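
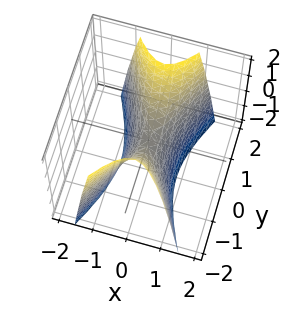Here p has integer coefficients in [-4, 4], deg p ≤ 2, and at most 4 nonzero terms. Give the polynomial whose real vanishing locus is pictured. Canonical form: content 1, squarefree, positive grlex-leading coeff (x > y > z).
3*x^2 - y^2 + z

(a) The degree is 2 — a saddle surface; a quadric.
(b) Symmetries: mirror symmetry x ↦ −x ⇒ only even powers of x; mirror symmetry y ↦ −y ⇒ only even powers of y.
(c) From the axis intercepts and sections: one y-axis crossing is at y = 0; it crosses the x-axis at the gridline x = 0; it meets the z-axis at z = 0 (among the integer gridlines).
(d) Assembling these constraints gives the stated polynomial.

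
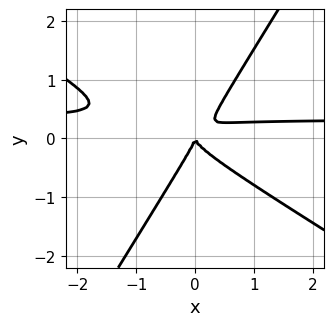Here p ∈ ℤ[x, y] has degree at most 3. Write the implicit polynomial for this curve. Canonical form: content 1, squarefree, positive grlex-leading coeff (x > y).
3*x^2*y + 3*x*y^2 - 3*y^3 - x^2

deg p = 3. The shape is more complex than any degree-2 curve.
Checking where it meets the axes: it meets the y-axis at y = 0 (among the integer gridlines); it crosses the x-axis at the gridline x = 0.
Putting this together gives p.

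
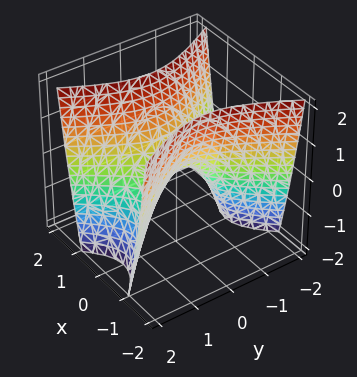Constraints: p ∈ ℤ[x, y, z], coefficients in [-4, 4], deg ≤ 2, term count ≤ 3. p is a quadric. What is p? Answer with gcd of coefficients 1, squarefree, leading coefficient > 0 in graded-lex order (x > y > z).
2*x^2 - y^2 - z

First, deg p = 2.
Next, symmetries: mirror symmetry y ↦ −y ⇒ only even powers of y; mirror symmetry x ↦ −x ⇒ only even powers of x.
Then, from the visible intercepts: it crosses the x-axis at the gridline x = 0; it crosses the z-axis at the gridline z = 0; it meets the y-axis at y = 0 (among the integer gridlines).
Finally, the integer polynomial consistent with all of this is the stated p.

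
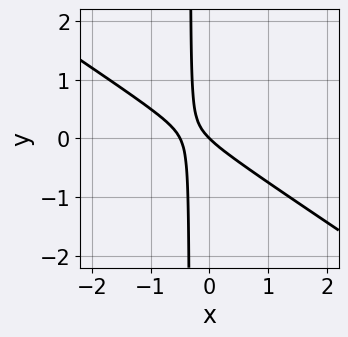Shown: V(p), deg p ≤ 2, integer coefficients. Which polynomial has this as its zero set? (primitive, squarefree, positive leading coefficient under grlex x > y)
2*x^2 + 3*x*y + x + y

First, the degree is 2 — no degree-1 curve has this shape.
Then, reading off the gridlines: it crosses the x-axis at the gridline x = 0; it meets the y-axis at y = 0 (among the integer gridlines).
Finally, fitting integer coefficients to these (and the overall shape) gives p.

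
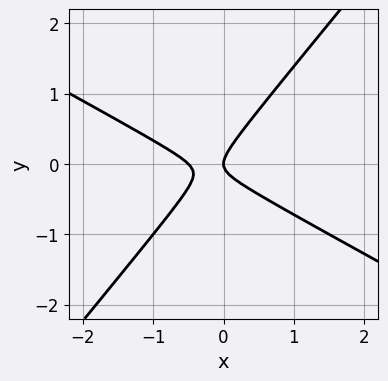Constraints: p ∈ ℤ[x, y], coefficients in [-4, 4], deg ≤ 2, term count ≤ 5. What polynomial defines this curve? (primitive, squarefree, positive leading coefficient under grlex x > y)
2*x^2 + 2*x*y - 3*y^2 + x

(a) The degree is 2 — a generic line meets the curve in up to 2 points.
(b) From the visible intercepts: it meets the y-axis at y = 0 (among the integer gridlines); it meets the x-axis at x = 0 (among the integer gridlines).
(c) Together with the visible shape, these determine p as stated.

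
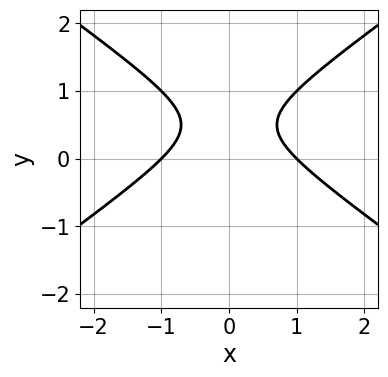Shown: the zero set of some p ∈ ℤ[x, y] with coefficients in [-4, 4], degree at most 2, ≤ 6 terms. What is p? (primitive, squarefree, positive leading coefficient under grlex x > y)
x^2 - 2*y^2 + 2*y - 1

(a) The degree is 2 — the shape is more complex than any degree-1 curve.
(b) Symmetries: mirror symmetry x ↦ −x ⇒ only even powers of x.
(c) From the axis intercepts and sections: it misses every integer gridline on the y-axis; among the integer gridlines, it crosses the x-axis at x ∈ {-1, 1}.
(d) Together with the visible shape, these determine p as stated.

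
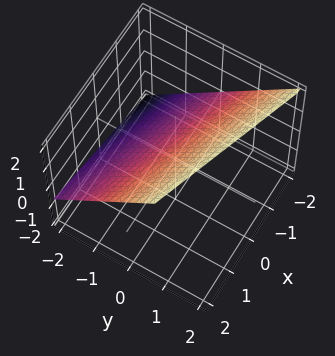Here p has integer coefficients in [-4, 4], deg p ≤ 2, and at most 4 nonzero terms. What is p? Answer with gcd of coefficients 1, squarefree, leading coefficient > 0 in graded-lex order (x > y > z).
x + 3*y - 3*z + 2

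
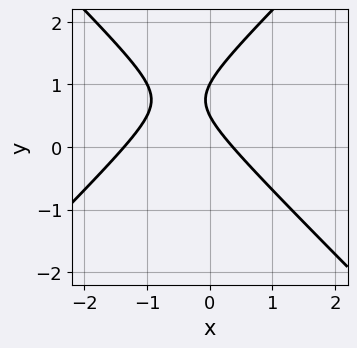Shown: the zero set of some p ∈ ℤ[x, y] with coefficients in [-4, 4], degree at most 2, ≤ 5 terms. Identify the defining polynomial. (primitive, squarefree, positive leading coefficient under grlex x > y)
The degree is 2 — a generic line meets the curve in up to 2 points.
Observable constraints: one y-axis crossing is at y = 1.
Solving for integer coefficients yields p as stated.

2*x^2 - 2*y^2 + 2*x + 3*y - 1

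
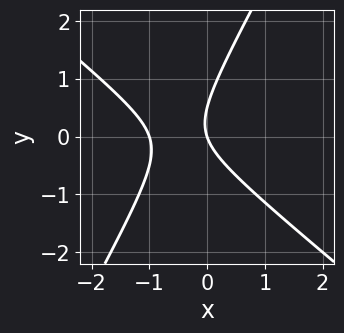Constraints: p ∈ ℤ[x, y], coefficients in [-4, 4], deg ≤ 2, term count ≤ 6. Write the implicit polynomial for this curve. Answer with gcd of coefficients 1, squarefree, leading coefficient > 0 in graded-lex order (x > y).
First, the degree is 2 — a generic line meets the curve in up to 2 points.
Then, from the axis intercepts and sections: among the integer gridlines, it crosses the x-axis at x ∈ {-1, 0}; it crosses the y-axis at the gridline y = 0.
Finally, fitting integer coefficients to these (and the overall shape) gives p.

3*x^2 + 2*x*y - 2*y^2 + 3*x + y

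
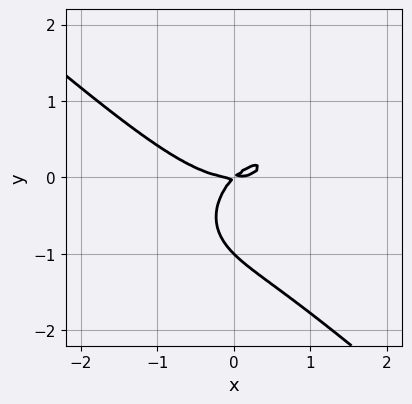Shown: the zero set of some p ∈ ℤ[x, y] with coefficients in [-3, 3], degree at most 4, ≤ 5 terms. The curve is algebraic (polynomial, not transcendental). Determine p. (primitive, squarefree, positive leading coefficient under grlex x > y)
2*x^3 + 3*y^3 - 3*x*y + 3*y^2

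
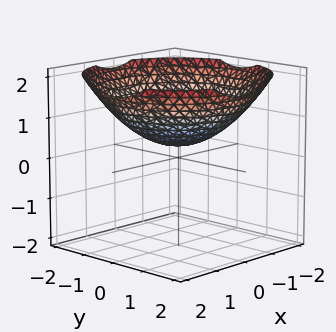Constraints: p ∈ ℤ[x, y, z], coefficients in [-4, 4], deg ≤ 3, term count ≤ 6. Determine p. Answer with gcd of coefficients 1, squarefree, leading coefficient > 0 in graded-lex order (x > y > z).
(a) deg p = 2. The shape is more complex than any degree-1 surface.
(b) Symmetries: the surface is invariant under rotation about z: p = q(x² + y², z).
(c) Observable constraints: the surface avoids every integer x-axis point in the box; a circular section at z = 1 has radius between 1 and 2; it misses every integer gridline on the y-axis.
(d) Fitting integer coefficients to these (and the overall shape) gives p.

x^2 + y^2 - 3*z + 1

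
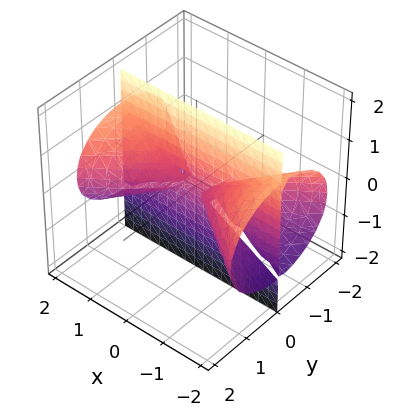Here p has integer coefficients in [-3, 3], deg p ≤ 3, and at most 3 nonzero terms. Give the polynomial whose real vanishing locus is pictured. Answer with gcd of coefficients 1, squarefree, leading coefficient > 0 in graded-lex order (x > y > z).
1. The degree is 3 — a generic line meets the surface in up to 3 points.
2. Observable constraints: it meets the y-axis at y = 0 (among the integer gridlines); the visible x-axis segment lies entirely on the surface; the visible z-axis segment lies entirely on the surface.
3. Fitting integer coefficients to these (and the overall shape) gives p.

x^2*y - 2*y^3 - 3*y*z^2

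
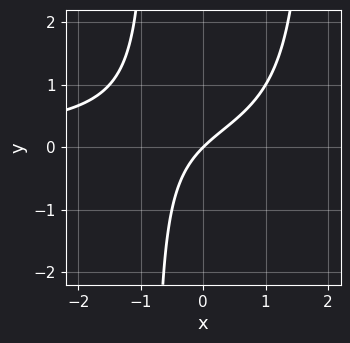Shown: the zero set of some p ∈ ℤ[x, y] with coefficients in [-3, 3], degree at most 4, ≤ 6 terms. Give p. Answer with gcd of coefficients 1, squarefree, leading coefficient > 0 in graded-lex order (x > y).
(a) Degree: the shape is more complex than any degree-2 curve, so deg p = 3.
(b) From the axis intercepts and sections: one y-axis crossing is at y = 0; it crosses the x-axis at the gridline x = 0.
(c) The integer polynomial consistent with all of this is the stated p.

2*x^2*y - 2*x*y + 3*x - 3*y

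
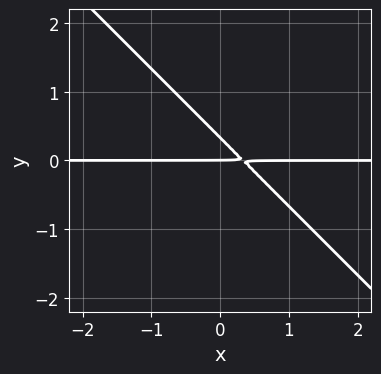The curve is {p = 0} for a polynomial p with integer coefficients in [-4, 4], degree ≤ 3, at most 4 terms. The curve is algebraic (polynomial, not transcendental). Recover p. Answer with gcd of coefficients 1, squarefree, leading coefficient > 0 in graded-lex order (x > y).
3*x*y + 3*y^2 - y

First, the degree is 2 — a generic line meets the curve in up to 2 points.
Then, observable constraints: it crosses the y-axis at the gridline y = 0; the visible x-axis segment lies entirely on the curve.
Finally, matching integer coefficients to the picture gives p.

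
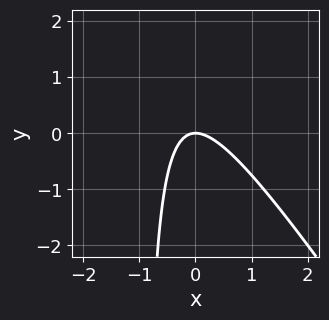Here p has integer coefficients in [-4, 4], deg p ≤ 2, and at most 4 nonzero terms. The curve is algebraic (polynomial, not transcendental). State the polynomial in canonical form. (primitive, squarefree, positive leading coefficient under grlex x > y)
1. The degree is 2 — a generic line meets the curve in up to 2 points.
2. Against the integer gridlines: it meets the x-axis at x = 0 (among the integer gridlines); it crosses the y-axis at the gridline y = 0.
3. The integer polynomial consistent with all of this is the stated p.

3*x^2 + 2*x*y + 2*y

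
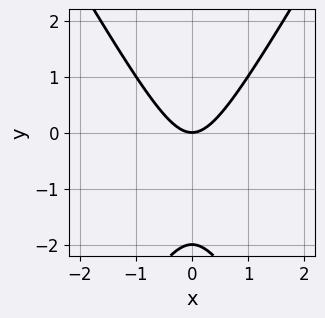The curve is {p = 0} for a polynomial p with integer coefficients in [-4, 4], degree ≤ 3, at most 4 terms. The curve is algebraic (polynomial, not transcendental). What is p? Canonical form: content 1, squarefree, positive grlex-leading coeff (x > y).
3*x^2 - y^2 - 2*y

First, the degree is 2 — no degree-1 curve has this shape.
Then, symmetries: mirror symmetry x ↦ −x ⇒ only even powers of x.
Next, from the visible intercepts: it meets the x-axis at x = 0 (among the integer gridlines); among the integer gridlines, it crosses the y-axis at y ∈ {-2, 0}.
Finally, putting this together gives p.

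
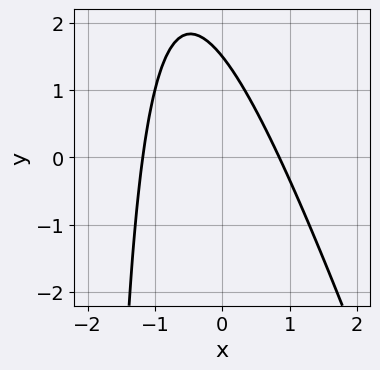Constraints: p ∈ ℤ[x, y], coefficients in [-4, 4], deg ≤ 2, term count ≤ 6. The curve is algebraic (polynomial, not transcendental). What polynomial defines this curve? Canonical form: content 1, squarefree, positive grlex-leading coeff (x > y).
3*x^2 + x*y + x + 2*y - 3

First, degree: a generic line meets the curve in up to 2 points, so deg p = 2.
Finally, solving for integer coefficients yields p as stated.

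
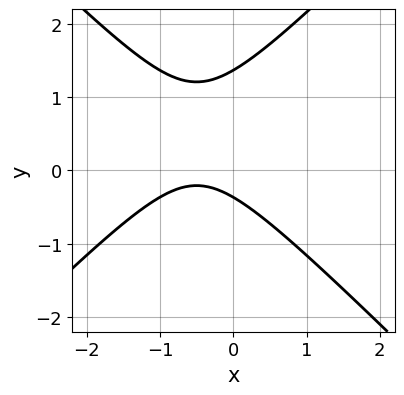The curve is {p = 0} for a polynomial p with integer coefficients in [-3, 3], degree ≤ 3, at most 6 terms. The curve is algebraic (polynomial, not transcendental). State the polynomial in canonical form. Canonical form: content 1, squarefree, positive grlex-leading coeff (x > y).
2*x^2 - 2*y^2 + 2*x + 2*y + 1

Degree: no degree-1 curve has this shape, so deg p = 2.
Observable constraints: the curve avoids every integer x-axis point in the box.
Together with the visible shape, these determine p as stated.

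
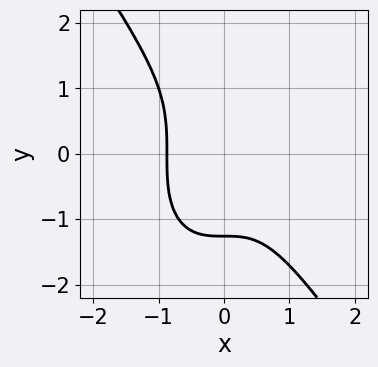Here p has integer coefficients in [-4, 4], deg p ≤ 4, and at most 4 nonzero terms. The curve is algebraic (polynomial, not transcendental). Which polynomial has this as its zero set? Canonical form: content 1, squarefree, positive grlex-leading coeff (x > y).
3*x^3 + y^3 + 2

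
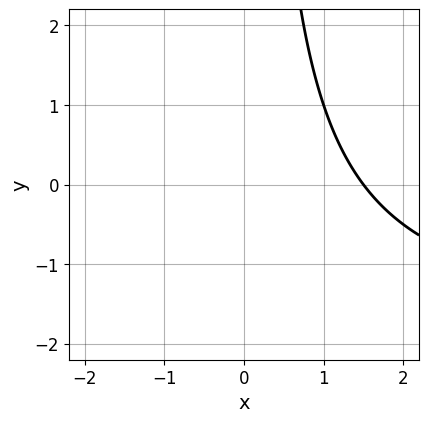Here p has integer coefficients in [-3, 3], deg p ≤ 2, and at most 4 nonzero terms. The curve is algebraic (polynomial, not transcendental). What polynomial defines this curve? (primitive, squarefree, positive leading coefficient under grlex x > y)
1. Degree: the shape is more complex than any degree-1 curve, so deg p = 2.
2. Checking where it meets the axes: no y-intercept at any integer in the box.
3. Assembling these constraints gives the stated polynomial.

x*y + 2*x - 3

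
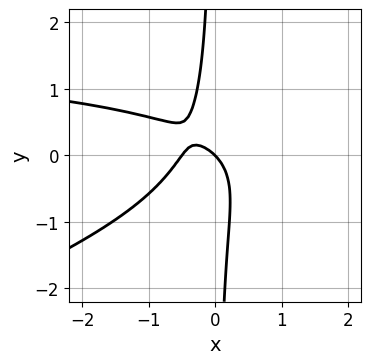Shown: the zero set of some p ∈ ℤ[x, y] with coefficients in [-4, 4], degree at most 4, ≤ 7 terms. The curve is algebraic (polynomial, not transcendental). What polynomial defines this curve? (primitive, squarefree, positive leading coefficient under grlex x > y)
1. The degree is 3 — a generic line meets the curve in up to 3 points.
2. Against the integer gridlines: it crosses the x-axis at the gridline x = 0; it crosses the y-axis at the gridline y = 0.
3. Fitting integer coefficients to these (and the overall shape) gives p.

x^2*y - 3*x*y^2 - 2*x^2 - x - y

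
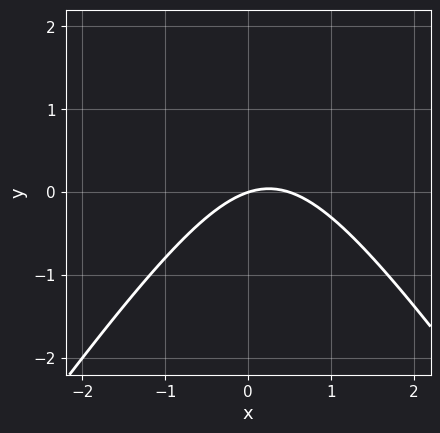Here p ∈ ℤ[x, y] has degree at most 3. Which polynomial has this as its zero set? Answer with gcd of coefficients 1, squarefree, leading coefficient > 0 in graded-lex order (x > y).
First, deg p = 2. A generic line meets the curve in up to 2 points.
Then, checking where it meets the axes: it crosses the y-axis at the gridline y = 0; it crosses the x-axis at the gridline x = 0.
Finally, fitting integer coefficients to these (and the overall shape) gives p.

2*x^2 - y^2 - x + 3*y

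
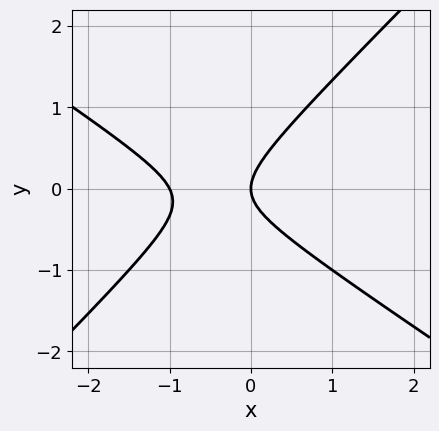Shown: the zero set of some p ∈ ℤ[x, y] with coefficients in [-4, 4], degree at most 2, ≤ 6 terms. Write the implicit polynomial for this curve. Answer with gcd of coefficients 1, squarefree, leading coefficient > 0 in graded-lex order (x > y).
2*x^2 + x*y - 3*y^2 + 2*x

Degree: no degree-1 curve has this shape, so deg p = 2.
Reading off the gridlines: it meets the y-axis at y = 0 (among the integer gridlines); the x-axis gridline crossings are at x ∈ {-1, 0}.
Assembling these constraints gives the stated polynomial.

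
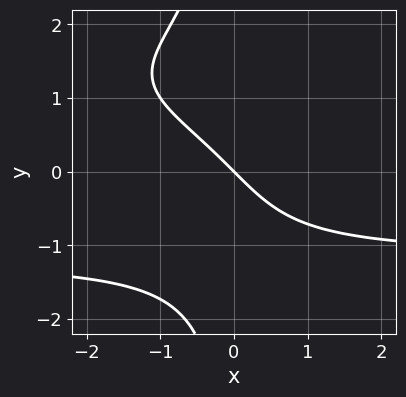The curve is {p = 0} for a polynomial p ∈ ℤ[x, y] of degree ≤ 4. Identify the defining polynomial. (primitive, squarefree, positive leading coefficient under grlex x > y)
(a) Degree: the shape is more complex than any degree-3 curve, so deg p = 4.
(b) From the axis intercepts and sections: one y-axis crossing is at y = 0; one x-axis crossing is at x = 0.
(c) Matching integer coefficients to the picture gives p.

x*y^3 - x*y^2 + 3*x + 3*y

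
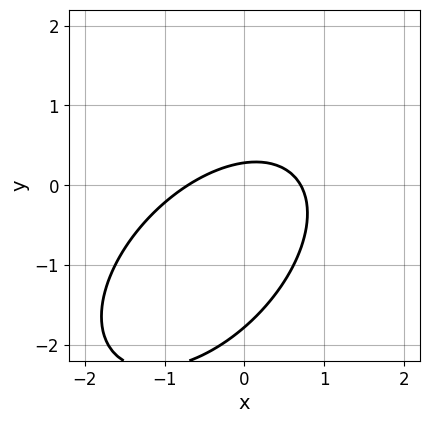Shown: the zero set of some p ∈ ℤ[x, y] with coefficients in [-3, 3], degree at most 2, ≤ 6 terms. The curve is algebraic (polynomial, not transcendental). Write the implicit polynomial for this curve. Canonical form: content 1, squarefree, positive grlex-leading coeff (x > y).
(a) deg p = 2.
(b) Matching integer coefficients to the picture gives p.

2*x^2 - 2*x*y + 2*y^2 + 3*y - 1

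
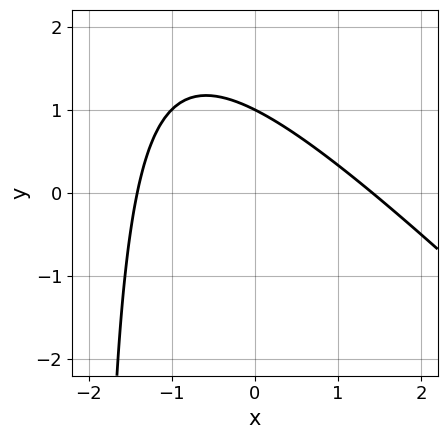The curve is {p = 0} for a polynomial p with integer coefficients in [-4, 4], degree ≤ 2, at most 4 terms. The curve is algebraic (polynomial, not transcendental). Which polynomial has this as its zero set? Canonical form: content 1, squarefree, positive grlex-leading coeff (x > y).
1. Degree: the shape is more complex than any degree-1 curve, so deg p = 2.
2. Reading off the gridlines: it crosses the y-axis at the gridline y = 1.
3. Assembling these constraints gives the stated polynomial.

x^2 + x*y + 2*y - 2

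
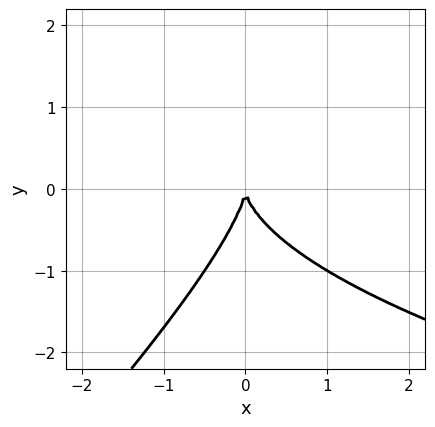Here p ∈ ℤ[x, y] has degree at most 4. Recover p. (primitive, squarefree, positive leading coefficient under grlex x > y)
The degree is 3 — a generic line meets the curve in up to 3 points.
From the visible intercepts: it crosses the y-axis at the gridline y = 0; it crosses the x-axis at the gridline x = 0.
Putting this together gives p.

x*y^2 - y^3 - 2*x^2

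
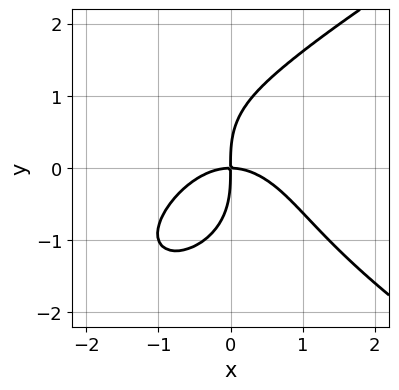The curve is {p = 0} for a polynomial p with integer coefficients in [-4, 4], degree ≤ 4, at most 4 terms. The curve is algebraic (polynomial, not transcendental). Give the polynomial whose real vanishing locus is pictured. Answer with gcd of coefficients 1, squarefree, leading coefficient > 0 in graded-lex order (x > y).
(a) deg p = 4.
(b) Against the integer gridlines: one x-axis crossing is at x = 0; one y-axis crossing is at y = 0.
(c) Solving for integer coefficients yields p as stated.

y^4 - 2*x^3 - 3*x*y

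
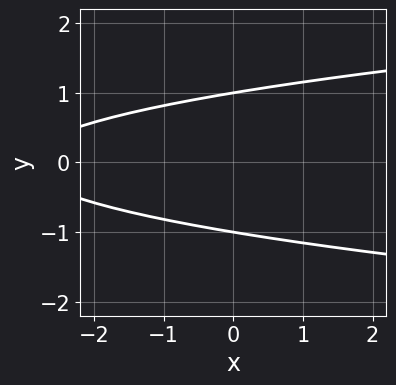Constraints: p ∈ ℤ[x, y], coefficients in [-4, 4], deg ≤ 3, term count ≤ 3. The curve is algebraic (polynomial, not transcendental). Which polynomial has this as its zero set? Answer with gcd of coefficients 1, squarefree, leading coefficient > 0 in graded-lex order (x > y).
3*y^2 - x - 3

(a) Degree: no degree-1 curve has this shape, so deg p = 2.
(b) Symmetries: it's symmetric under y → −y, forcing even powers of y.
(c) From the visible intercepts: among the integer gridlines, it crosses the y-axis at y ∈ {-1, 1}; the curve avoids every integer x-axis point in the box.
(d) The integer polynomial consistent with all of this is the stated p.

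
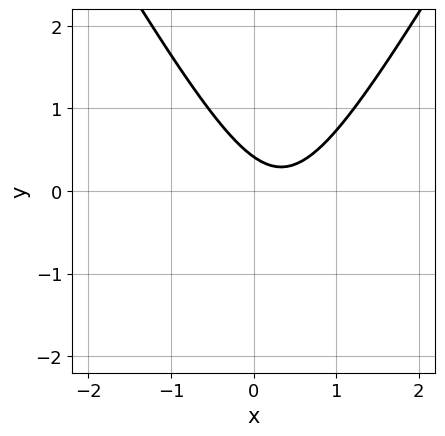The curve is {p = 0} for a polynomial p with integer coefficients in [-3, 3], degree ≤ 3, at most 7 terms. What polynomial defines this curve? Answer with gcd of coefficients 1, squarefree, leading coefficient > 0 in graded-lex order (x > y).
3*x^2 - y^2 - 2*x - 2*y + 1

1. The degree is 2 — no degree-1 curve has this shape.
2. From the visible intercepts: it misses every integer gridline on the x-axis.
3. Putting this together gives p.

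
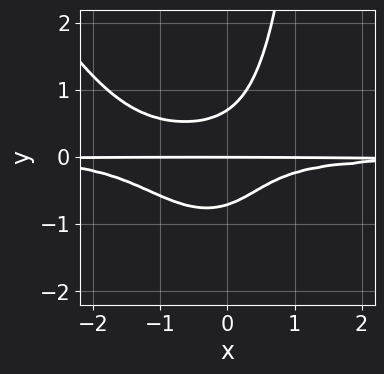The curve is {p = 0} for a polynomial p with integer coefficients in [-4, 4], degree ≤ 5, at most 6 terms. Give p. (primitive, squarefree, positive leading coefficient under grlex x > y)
2*x^2*y^2 + x*y^3 + 2*x*y^2 - 2*y^3 + y

First, the degree is 4 — a generic line meets the curve in up to 4 points.
Then, against the integer gridlines: every point of the x-axis in the box is on the curve; one y-axis crossing is at y = 0.
Finally, together with the visible shape, these determine p as stated.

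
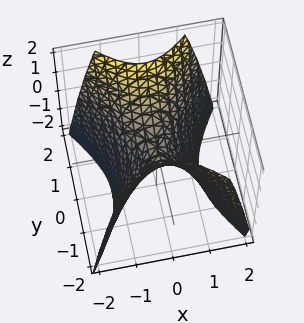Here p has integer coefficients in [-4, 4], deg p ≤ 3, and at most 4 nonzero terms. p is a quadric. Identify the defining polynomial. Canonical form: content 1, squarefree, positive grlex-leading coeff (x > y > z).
3*x^2 - 2*y^2 + 2*z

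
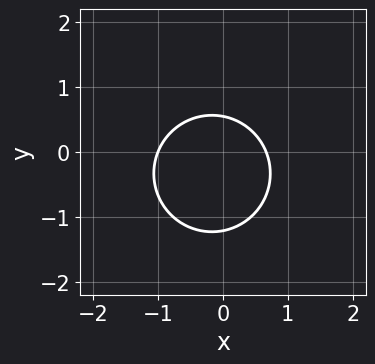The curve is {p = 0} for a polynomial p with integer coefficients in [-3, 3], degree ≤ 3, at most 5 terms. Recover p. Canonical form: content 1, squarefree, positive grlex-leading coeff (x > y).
First, the degree is 2 — the shape is more complex than any degree-1 curve.
Next, from the axis intercepts and sections: it crosses the x-axis at the gridline x = -1.
Finally, the integer polynomial consistent with all of this is the stated p.

3*x^2 + 3*y^2 + x + 2*y - 2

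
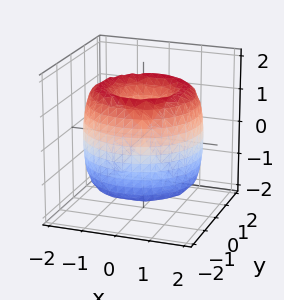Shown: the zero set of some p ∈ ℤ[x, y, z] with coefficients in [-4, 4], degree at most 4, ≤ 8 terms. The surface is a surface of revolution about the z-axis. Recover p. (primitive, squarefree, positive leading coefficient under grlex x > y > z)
x^4 + 2*x^2*y^2 + y^4 - 3*x^2 - 3*y^2 + z^2

The degree is 4 — no degree-3 surface has this shape.
Symmetry: the surface is invariant under rotation about z: p = q(x² + y², z).
Against the integer gridlines: one y-axis crossing is at y = 0; it meets the x-axis at x = 0 (among the integer gridlines); one z-axis crossing is at z = 0.
These observations pin down the coefficients.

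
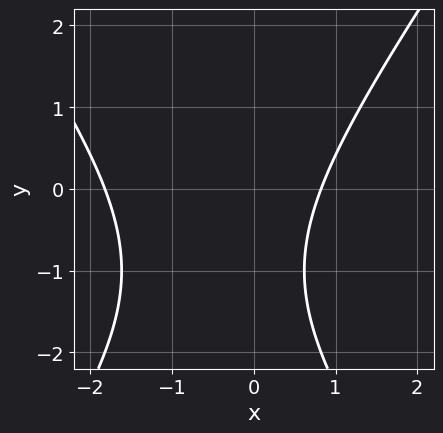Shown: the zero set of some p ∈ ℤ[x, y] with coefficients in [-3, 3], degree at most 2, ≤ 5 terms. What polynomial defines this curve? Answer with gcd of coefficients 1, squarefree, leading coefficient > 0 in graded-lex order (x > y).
2*x^2 - y^2 + 2*x - 2*y - 3

First, degree: a generic line meets the curve in up to 2 points, so deg p = 2.
Then, from the visible intercepts: it misses every integer gridline on the y-axis.
Finally, these observations pin down the coefficients.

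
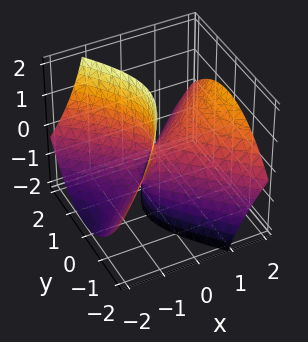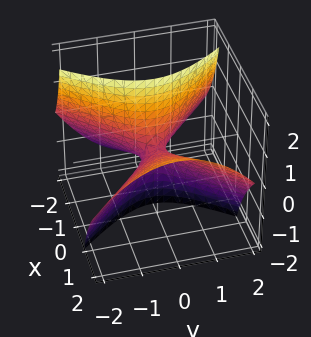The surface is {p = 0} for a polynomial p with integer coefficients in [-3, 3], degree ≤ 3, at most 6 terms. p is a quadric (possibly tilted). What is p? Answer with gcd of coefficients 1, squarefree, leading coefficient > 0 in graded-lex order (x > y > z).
1. The degree is 2 — no degree-1 surface has this shape.
2. Observable constraints: it meets the y-axis at y = 0 (among the integer gridlines); it meets the x-axis at x = 0 (among the integer gridlines).
3. The integer polynomial consistent with all of this is the stated p.

2*x^2 - 3*x*z - 2*y^2 - z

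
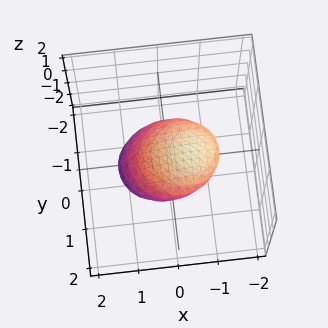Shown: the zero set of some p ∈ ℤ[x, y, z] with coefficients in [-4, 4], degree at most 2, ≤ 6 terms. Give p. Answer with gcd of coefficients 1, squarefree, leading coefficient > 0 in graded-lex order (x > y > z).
Degree: no degree-1 surface has this shape, so deg p = 2.
Against the integer gridlines: the x-axis gridline crossings are at x ∈ {-1, 1}; the y-axis gridline crossings are at y ∈ {-1, 1}.
Matching integer coefficients to the picture gives p.

x^2 + 2*x*z + y^2 + 3*z^2 - 1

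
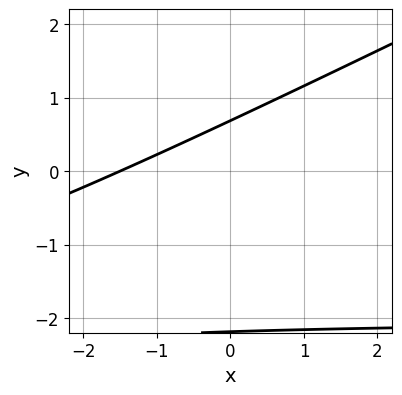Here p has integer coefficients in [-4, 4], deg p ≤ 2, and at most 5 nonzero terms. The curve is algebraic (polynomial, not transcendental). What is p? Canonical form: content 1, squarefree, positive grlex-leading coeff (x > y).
x*y - 2*y^2 + 2*x - 3*y + 3

First, degree: a generic line meets the curve in up to 2 points, so deg p = 2.
Finally, matching integer coefficients to the picture gives p.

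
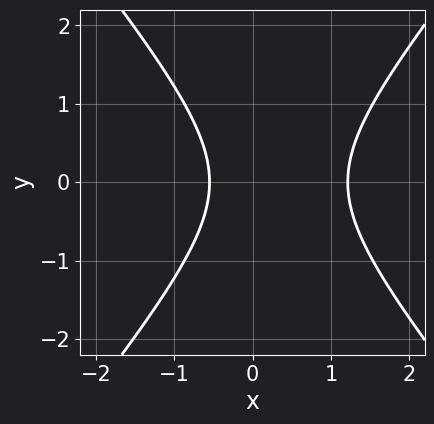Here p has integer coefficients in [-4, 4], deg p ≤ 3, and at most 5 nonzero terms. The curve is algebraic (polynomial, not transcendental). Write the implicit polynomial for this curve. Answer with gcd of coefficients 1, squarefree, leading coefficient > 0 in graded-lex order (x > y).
(a) The degree is 2 — no degree-1 curve has this shape.
(b) Symmetries: it's symmetric under y → −y, forcing even powers of y.
(c) Against the integer gridlines: it misses every integer gridline on the y-axis.
(d) Matching integer coefficients to the picture gives p.

3*x^2 - 2*y^2 - 2*x - 2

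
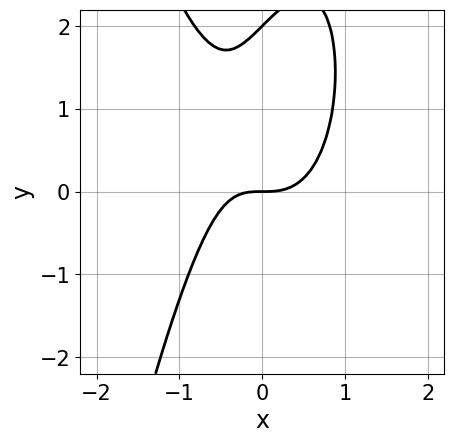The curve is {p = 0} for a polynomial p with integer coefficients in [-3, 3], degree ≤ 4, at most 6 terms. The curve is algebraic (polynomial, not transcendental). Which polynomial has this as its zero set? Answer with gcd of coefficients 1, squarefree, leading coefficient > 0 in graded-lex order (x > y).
3*x^3 - x*y + y^2 - 2*y

1. Degree: no degree-2 curve has this shape, so deg p = 3.
2. Checking where it meets the axes: one x-axis crossing is at x = 0; among the integer gridlines, it crosses the y-axis at y ∈ {0, 2}.
3. These observations pin down the coefficients.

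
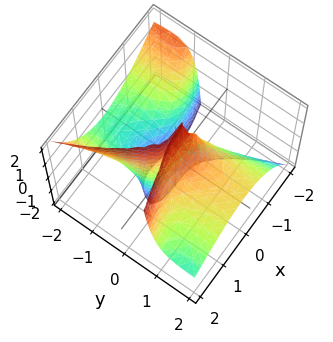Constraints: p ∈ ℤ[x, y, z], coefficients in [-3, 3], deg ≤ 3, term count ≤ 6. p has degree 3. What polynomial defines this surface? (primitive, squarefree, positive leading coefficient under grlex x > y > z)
x^3 - 3*x^2*y - 3*y^2*z - y*z + 3*y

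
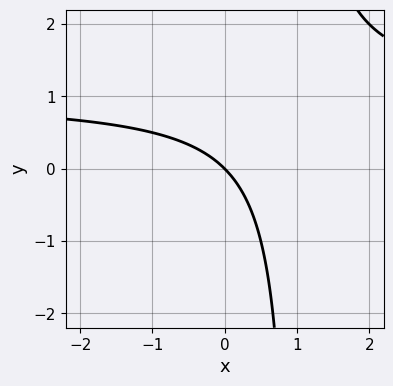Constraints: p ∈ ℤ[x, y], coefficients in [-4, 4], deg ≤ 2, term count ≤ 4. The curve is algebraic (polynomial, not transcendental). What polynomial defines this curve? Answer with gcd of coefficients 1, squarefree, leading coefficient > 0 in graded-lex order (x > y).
x*y - x - y

First, deg p = 2. The shape is more complex than any degree-1 curve.
Next, against the integer gridlines: it meets the y-axis at y = 0 (among the integer gridlines); one x-axis crossing is at x = 0.
Finally, the integer polynomial consistent with all of this is the stated p.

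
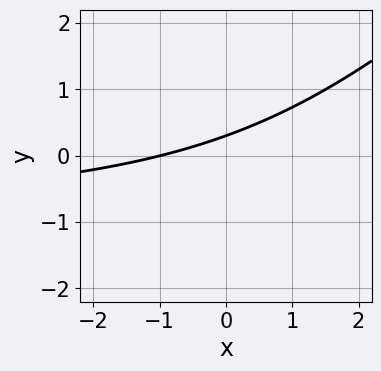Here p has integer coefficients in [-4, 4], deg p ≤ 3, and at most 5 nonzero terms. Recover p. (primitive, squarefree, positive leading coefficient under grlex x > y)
x*y - y^2 + x - 3*y + 1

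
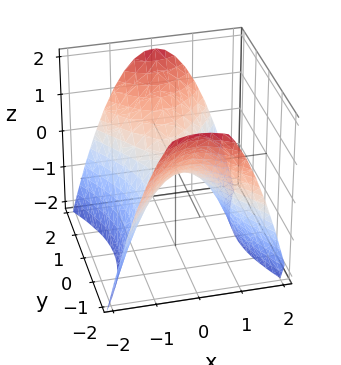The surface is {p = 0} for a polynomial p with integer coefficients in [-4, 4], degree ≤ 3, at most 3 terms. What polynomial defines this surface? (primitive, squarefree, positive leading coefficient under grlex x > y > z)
(a) The degree is 2 — a saddle surface; a quadric.
(b) Symmetries: the x ↦ −x reflection is a symmetry, so x appears only in even powers; it's symmetric under y → −y, forcing even powers of y.
(c) Observable constraints: it meets the y-axis at y = 0 (among the integer gridlines); one x-axis crossing is at x = 0; one z-axis crossing is at z = 0.
(d) These observations pin down the coefficients.

2*x^2 - y^2 + 2*z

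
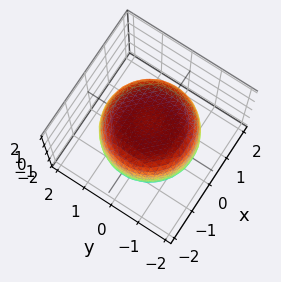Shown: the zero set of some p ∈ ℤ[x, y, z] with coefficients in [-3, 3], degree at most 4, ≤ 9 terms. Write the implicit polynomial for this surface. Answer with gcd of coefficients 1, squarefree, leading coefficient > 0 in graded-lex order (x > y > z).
x^4 + 2*x^2*y^2 + y^4 - x^2 - y^2 + 2*z^2 - 3

Degree: a generic line meets the surface in up to 4 points, so deg p = 4.
Symmetries: rotational symmetry about the z-axis ⇒ p depends on x, y only through x² + y².
Observable constraints: a circular section at z = 0 has radius between 1 and 2.
Together with the visible shape, these determine p as stated.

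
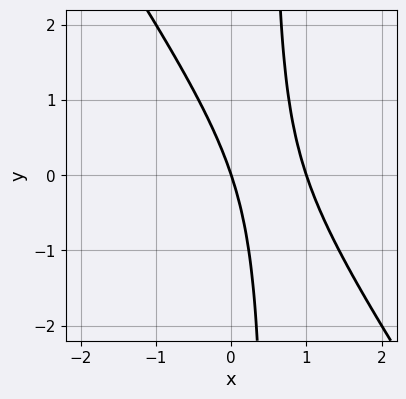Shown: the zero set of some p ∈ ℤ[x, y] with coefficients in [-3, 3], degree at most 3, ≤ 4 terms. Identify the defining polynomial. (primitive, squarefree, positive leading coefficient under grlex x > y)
3*x^2 + 2*x*y - 3*x - y

1. Degree: no degree-1 curve has this shape, so deg p = 2.
2. From the axis intercepts and sections: the x-axis gridline crossings are at x ∈ {0, 1}; it crosses the y-axis at the gridline y = 0.
3. Together with the visible shape, these determine p as stated.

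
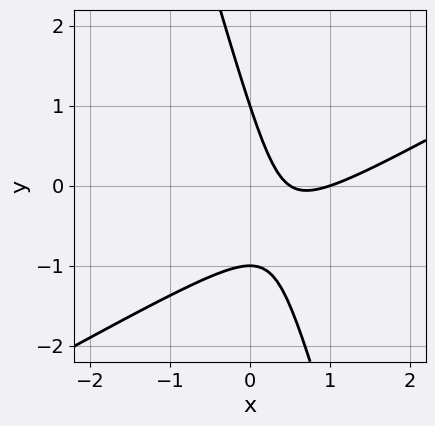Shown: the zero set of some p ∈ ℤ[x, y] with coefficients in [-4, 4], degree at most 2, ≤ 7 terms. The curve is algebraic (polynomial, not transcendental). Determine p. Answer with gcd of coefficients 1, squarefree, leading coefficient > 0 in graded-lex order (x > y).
2*x^2 - 3*x*y - y^2 - 3*x + 1

(a) deg p = 2. A generic line meets the curve in up to 2 points.
(b) Checking where it meets the axes: the y-axis gridline crossings are at y ∈ {-1, 1}; one x-axis crossing is at x = 1.
(c) These observations pin down the coefficients.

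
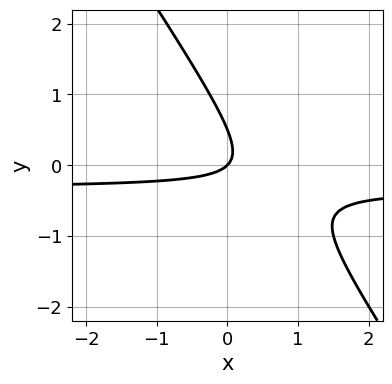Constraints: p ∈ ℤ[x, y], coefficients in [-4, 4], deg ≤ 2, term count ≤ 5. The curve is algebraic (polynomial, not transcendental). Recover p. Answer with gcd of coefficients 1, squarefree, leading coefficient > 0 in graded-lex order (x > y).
3*x*y + 2*y^2 + x - y

1. The degree is 2 — the shape is more complex than any degree-1 curve.
2. From the visible intercepts: one x-axis crossing is at x = 0; it crosses the y-axis at the gridline y = 0.
3. Matching integer coefficients to the picture gives p.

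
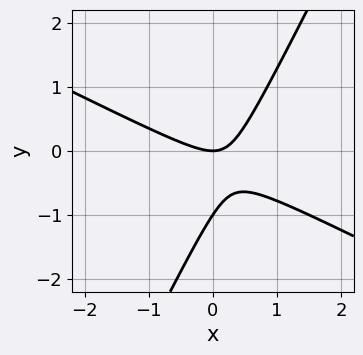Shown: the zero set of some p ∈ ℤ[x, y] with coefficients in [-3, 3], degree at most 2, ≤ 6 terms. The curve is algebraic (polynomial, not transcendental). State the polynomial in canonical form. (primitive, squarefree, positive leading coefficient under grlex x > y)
2*x^2 + 3*x*y - 2*y^2 - 2*y

Degree: no degree-1 curve has this shape, so deg p = 2.
Against the integer gridlines: the y-axis gridline crossings are at y ∈ {-1, 0}; it crosses the x-axis at the gridline x = 0.
Putting this together gives p.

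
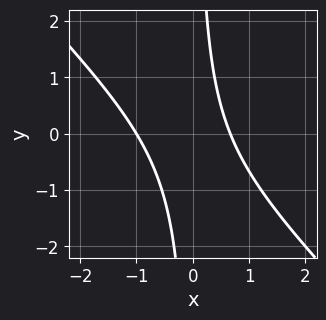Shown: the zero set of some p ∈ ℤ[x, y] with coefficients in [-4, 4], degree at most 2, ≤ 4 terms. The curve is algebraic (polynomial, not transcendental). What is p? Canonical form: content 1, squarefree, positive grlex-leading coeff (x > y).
First, deg p = 2. No degree-1 curve has this shape.
Then, against the integer gridlines: it misses every integer gridline on the y-axis; one x-axis crossing is at x = -1.
Finally, solving for integer coefficients yields p as stated.

3*x^2 + 3*x*y + x - 2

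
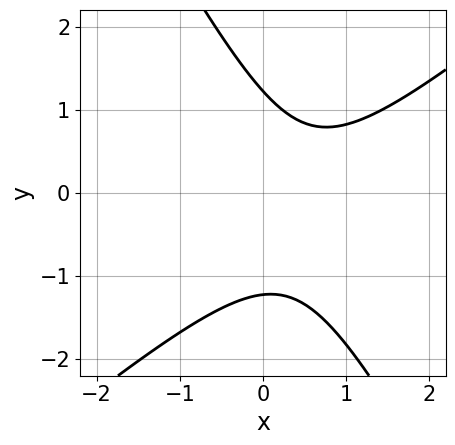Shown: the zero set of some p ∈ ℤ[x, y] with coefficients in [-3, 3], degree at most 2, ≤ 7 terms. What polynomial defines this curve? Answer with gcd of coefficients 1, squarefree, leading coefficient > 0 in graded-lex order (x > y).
(a) The degree is 2 — a generic line meets the curve in up to 2 points.
(b) From the axis intercepts and sections: no x-intercept at any integer in the box.
(c) Fitting integer coefficients to these (and the overall shape) gives p.

3*x^2 - 2*x*y - 2*y^2 - 3*x + 3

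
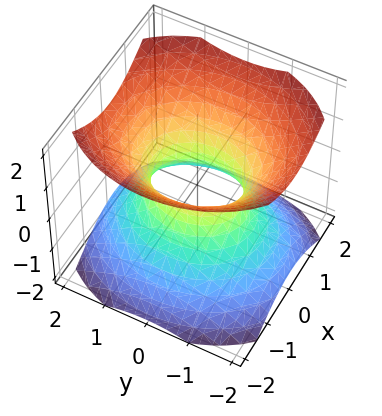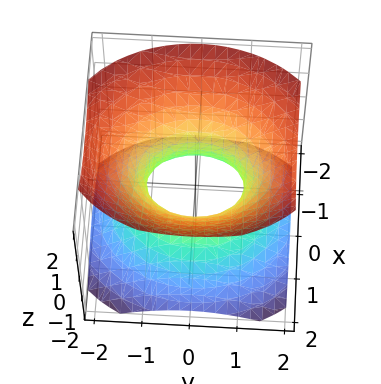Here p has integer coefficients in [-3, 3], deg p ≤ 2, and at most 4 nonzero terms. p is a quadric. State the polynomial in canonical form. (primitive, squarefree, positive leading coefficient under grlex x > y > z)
3*x^2 + 2*y^2 - 3*z^2 - 2

The degree is 2 — one connected sheet with a waist; a quadric.
Symmetries: the y ↦ −y reflection is a symmetry, so y appears only in even powers; mirror symmetry x ↦ −x ⇒ only even powers of x; it's symmetric under z → −z, forcing even powers of z.
Against the integer gridlines: the y-axis gridline crossings are at y ∈ {-1, 1}; it misses every integer gridline on the z-axis.
The integer polynomial consistent with all of this is the stated p.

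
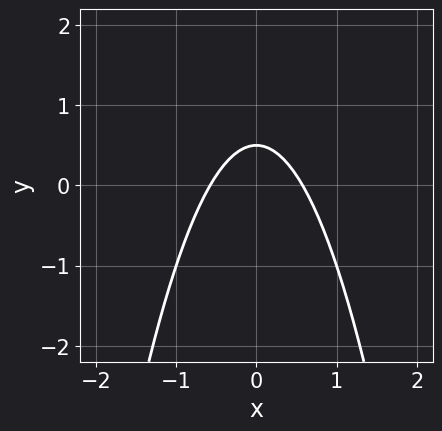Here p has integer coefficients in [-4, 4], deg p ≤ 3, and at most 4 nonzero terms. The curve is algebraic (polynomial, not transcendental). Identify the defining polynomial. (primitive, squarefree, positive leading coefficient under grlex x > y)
3*x^2 + 2*y - 1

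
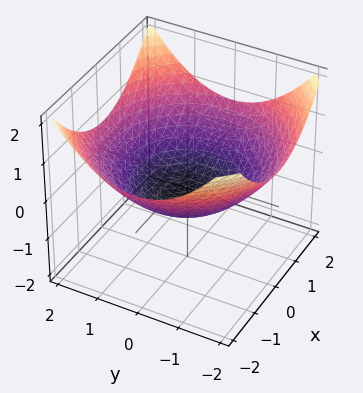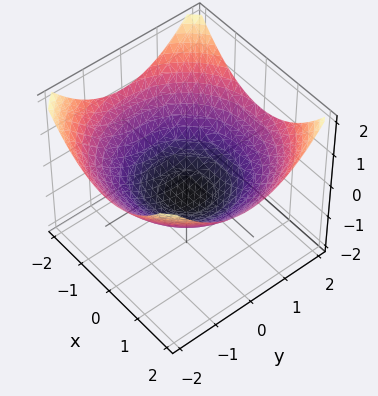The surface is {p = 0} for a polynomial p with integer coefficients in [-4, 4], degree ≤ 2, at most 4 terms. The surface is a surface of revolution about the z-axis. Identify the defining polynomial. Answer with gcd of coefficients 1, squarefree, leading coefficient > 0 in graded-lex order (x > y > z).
x^2 + y^2 - 3*z - 2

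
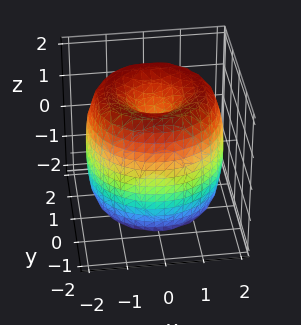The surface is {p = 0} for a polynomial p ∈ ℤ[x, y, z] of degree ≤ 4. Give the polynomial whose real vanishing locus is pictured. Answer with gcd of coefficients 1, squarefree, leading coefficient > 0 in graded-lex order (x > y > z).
deg p = 4. The shape is more complex than any degree-3 surface.
Symmetries: rotational symmetry about the z-axis ⇒ p depends on x, y only through x² + y².
From the axis intercepts and sections: the z-axis gridline crossings are at z ∈ {-1, 1}; a circular section at z = 1 has radius between 1 and 2.
Together with the visible shape, these determine p as stated.

x^4 + 2*x^2*y^2 + y^4 - 3*x^2 - 3*y^2 + z^2 - 1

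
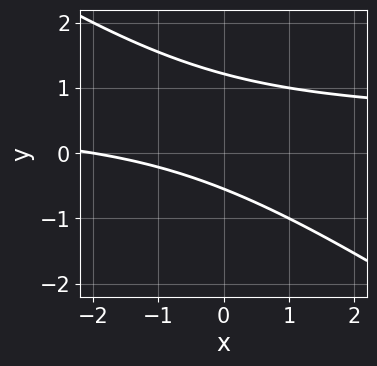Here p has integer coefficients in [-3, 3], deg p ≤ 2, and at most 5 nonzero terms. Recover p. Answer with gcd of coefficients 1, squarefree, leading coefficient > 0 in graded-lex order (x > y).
(a) Degree: a generic line meets the curve in up to 2 points, so deg p = 2.
(b) From the visible intercepts: one x-axis crossing is at x = -2.
(c) Solving for integer coefficients yields p as stated.

2*x*y + 3*y^2 - x - 2*y - 2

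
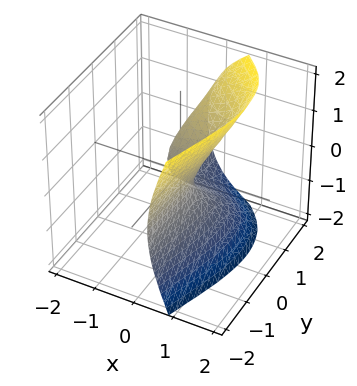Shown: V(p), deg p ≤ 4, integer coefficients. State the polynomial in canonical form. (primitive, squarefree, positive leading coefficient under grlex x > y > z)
3*x^3 - 2*x^2*y + 2*x*y^2 - 2*z^2 + 2*y

First, the degree is 3 — the shape is more complex than any degree-2 surface.
Next, from the axis intercepts and sections: it crosses the x-axis at the gridline x = 0; it meets the y-axis at y = 0 (among the integer gridlines).
Finally, fitting integer coefficients to these (and the overall shape) gives p.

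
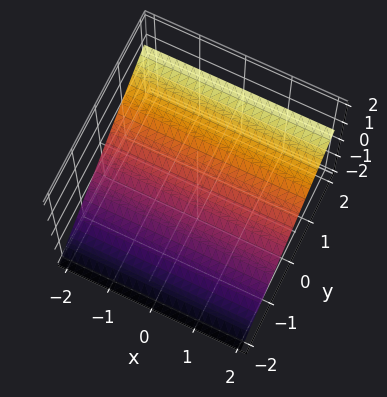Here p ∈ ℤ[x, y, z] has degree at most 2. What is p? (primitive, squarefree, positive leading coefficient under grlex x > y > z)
2*y - 3*z - 2

First, deg p = 1. The surface is flat (a plane).
Then, against the integer gridlines: it misses every integer gridline on the x-axis; it meets the y-axis at y = 1 (among the integer gridlines).
Finally, fitting integer coefficients to these (and the overall shape) gives p.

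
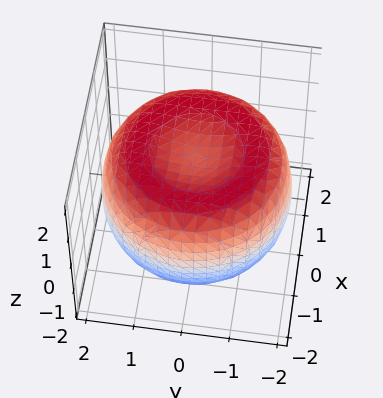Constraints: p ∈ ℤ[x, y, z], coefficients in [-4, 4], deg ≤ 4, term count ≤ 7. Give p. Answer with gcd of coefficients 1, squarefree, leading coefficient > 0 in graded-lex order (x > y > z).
First, degree: the shape is more complex than any degree-3 surface, so deg p = 4.
Next, symmetry: every cross-section ⟂ z is a circle, so x, y appear only via x² + y².
Next, against the integer gridlines: a circular section at z = 1 has radius between 1 and 2; among the integer gridlines, it crosses the z-axis at z ∈ {-1, 1}.
Finally, fitting integer coefficients to these (and the overall shape) gives p.

x^4 + 2*x^2*y^2 + y^4 - 3*x^2 - 3*y^2 + 3*z^2 - 3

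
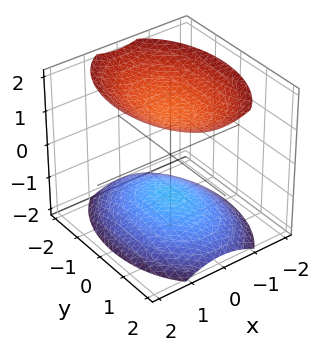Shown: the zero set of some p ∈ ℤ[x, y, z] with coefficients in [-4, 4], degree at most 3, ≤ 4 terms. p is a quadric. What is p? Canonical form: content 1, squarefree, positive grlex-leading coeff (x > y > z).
1. I count 2 distinct pieces. They look like related sheets of one shape, so recover p as a whole.
2. Degree: two separate bowl-shaped sheets opening away from each other; a quadric, so deg p = 2.
3. Symmetries: the x ↦ −x reflection is a symmetry, so x appears only in even powers; mirror symmetry y ↦ −y ⇒ only even powers of y; mirror symmetry z ↦ −z ⇒ only even powers of z.
4. Checking where it meets the axes: no x-intercept at any integer in the box; no y-intercept at any integer in the box.
5. Fitting integer coefficients to these (and the overall shape) gives p.

2*x^2 + y^2 - 2*z^2 + 3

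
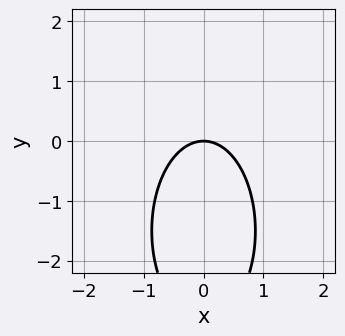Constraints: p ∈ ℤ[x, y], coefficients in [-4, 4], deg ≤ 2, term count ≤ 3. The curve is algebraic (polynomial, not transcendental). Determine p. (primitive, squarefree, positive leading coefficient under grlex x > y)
1. deg p = 2.
2. Symmetries: it's symmetric under x → −x, forcing even powers of x.
3. Reading off the gridlines: it crosses the x-axis at the gridline x = 0; it meets the y-axis at y = 0 (among the integer gridlines).
4. The integer polynomial consistent with all of this is the stated p.

3*x^2 + y^2 + 3*y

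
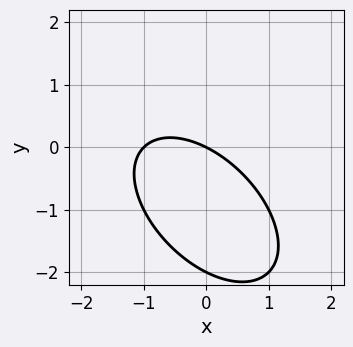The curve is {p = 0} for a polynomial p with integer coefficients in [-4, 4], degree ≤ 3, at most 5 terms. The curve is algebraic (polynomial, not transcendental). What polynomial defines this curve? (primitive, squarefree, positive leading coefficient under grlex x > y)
x^2 + x*y + y^2 + x + 2*y

The degree is 2 — a generic line meets the curve in up to 2 points.
From the visible intercepts: among the integer gridlines, it crosses the x-axis at x ∈ {-1, 0}; among the integer gridlines, it crosses the y-axis at y ∈ {-2, 0}.
Matching integer coefficients to the picture gives p.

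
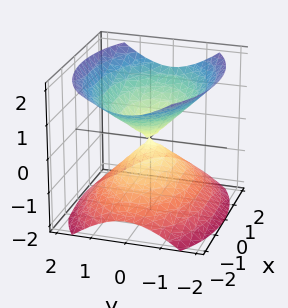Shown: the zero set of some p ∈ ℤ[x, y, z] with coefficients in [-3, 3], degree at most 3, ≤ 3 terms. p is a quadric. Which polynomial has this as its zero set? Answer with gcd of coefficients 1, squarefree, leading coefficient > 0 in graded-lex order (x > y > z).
First, there are 2 components. Treating them together as one polynomial.
Next, degree: two nappes meeting at a single point; a quadric, so deg p = 2.
Next, symmetries: mirror symmetry y ↦ −y ⇒ only even powers of y; it's symmetric under x → −x, forcing even powers of x; it's symmetric under z → −z, forcing even powers of z.
Then, from the axis intercepts and sections: one x-axis crossing is at x = 0; it crosses the z-axis at the gridline z = 0; one y-axis crossing is at y = 0.
Finally, solving for integer coefficients yields p as stated.

x^2 + 2*y^2 - 2*z^2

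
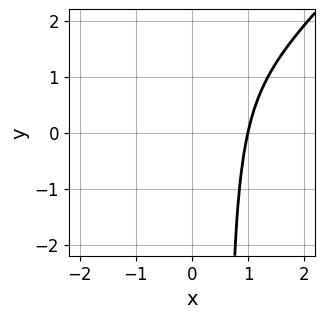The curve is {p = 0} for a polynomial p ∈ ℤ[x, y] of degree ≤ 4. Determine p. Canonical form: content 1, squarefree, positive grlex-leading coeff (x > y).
3*x^3 - 3*x^2*y + y - 3

(a) Degree: no degree-2 curve has this shape, so deg p = 3.
(b) Checking where it meets the axes: the curve avoids every integer y-axis point in the box; one x-axis crossing is at x = 1.
(c) Solving for integer coefficients yields p as stated.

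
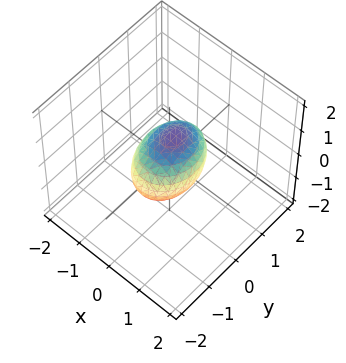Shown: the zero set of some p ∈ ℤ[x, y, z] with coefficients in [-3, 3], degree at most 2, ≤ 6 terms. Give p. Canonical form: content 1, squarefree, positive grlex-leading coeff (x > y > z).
(a) Degree: the shape is more complex than any degree-1 surface, so deg p = 2.
(b) Checking where it meets the axes: among the integer gridlines, it crosses the y-axis at y ∈ {-1, 1}.
(c) Putting this together gives p.

3*x^2 + 2*y^2 - y*z + 3*z^2 - 2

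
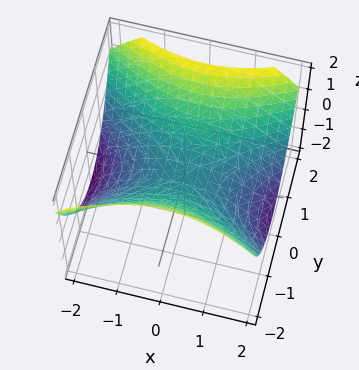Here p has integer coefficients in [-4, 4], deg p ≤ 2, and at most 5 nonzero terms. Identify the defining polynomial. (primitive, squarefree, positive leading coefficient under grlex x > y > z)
x^2 - 2*y^2 + 3*z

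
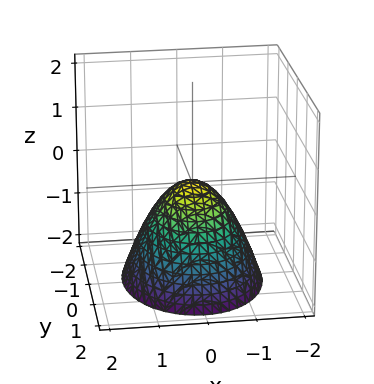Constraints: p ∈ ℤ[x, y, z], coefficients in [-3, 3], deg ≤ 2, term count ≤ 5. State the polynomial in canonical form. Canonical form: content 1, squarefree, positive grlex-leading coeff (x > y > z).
3*x^2 + 2*y^2 + 3*z

First, the degree is 2 — a single bowl opening along one axis; a quadric.
Then, symmetries: mirror symmetry x ↦ −x ⇒ only even powers of x; mirror symmetry y ↦ −y ⇒ only even powers of y.
Next, from the axis intercepts and sections: it meets the y-axis at y = 0 (among the integer gridlines); it meets the z-axis at z = 0 (among the integer gridlines); one x-axis crossing is at x = 0.
Finally, solving for integer coefficients yields p as stated.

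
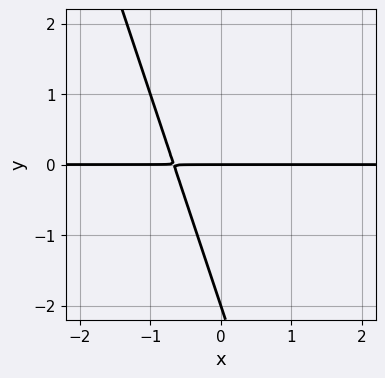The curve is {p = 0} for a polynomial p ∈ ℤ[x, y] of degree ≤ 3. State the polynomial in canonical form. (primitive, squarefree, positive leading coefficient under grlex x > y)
First, degree: a generic line meets the curve in up to 2 points, so deg p = 2.
Then, from the axis intercepts and sections: the visible x-axis segment lies entirely on the curve; the y-axis gridline crossings are at y ∈ {-2, 0}.
Finally, the integer polynomial consistent with all of this is the stated p.

3*x*y + y^2 + 2*y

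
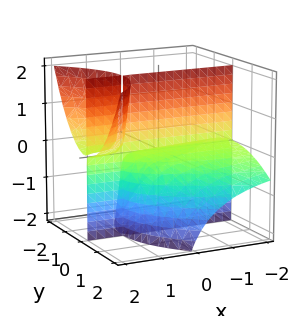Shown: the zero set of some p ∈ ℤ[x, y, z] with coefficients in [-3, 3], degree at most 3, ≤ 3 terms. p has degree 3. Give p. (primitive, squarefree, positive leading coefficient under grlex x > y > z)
2*x*y*z - y^3 - 2*y*z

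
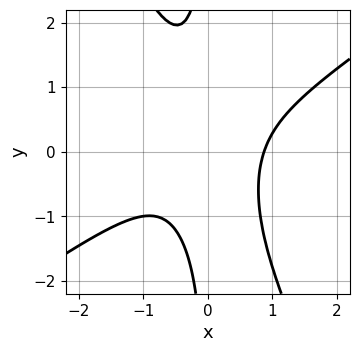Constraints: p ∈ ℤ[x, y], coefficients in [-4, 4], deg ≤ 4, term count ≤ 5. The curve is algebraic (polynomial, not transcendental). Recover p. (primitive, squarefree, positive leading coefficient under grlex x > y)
3*x^3 - 3*x^2*y - 2*x*y^2 - 2

First, deg p = 3.
Next, reading off the gridlines: it misses every integer gridline on the y-axis.
Finally, these observations pin down the coefficients.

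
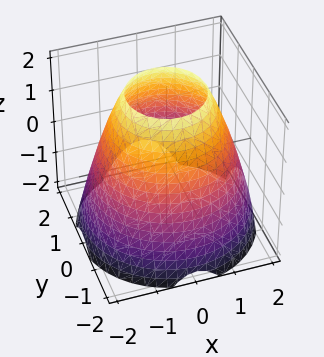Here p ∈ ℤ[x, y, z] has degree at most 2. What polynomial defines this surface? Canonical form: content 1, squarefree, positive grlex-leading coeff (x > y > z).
x^2 + y^2 + z - 3

First, degree: no degree-1 surface has this shape, so deg p = 2.
Then, symmetries: rotational symmetry about the z-axis ⇒ p depends on x, y only through x² + y².
Then, from the axis intercepts and sections: a circular section at z = 1 has radius between 1 and 2; it misses every integer gridline on the z-axis.
Finally, the integer polynomial consistent with all of this is the stated p.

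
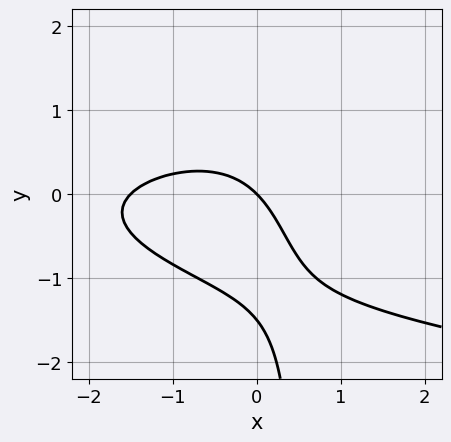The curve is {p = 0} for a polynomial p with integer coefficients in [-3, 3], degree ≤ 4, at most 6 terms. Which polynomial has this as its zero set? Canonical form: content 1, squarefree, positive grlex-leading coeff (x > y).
First, degree: the shape is more complex than any degree-2 curve, so deg p = 3.
Next, from the axis intercepts and sections: one x-axis crossing is at x = 0; it crosses the y-axis at the gridline y = 0.
Finally, these observations pin down the coefficients.

3*x*y^2 - 2*x^2 - 2*y^2 - 3*x - 3*y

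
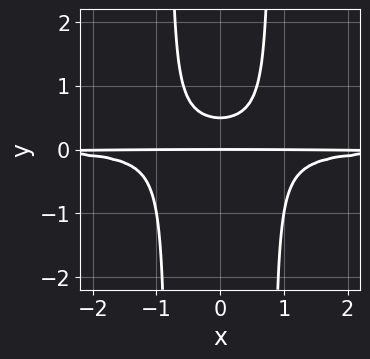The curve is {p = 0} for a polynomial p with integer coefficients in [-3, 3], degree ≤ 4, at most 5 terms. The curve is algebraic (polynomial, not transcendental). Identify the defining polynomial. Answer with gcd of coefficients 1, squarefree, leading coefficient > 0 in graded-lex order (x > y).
First, degree: a generic line meets the curve in up to 4 points, so deg p = 4.
Then, symmetries: mirror symmetry x ↦ −x ⇒ only even powers of x.
Next, from the visible intercepts: it crosses the y-axis at the gridline y = 0; every point of the x-axis in the box is on the curve.
Finally, matching integer coefficients to the picture gives p.

3*x^2*y^2 - 2*y^2 + y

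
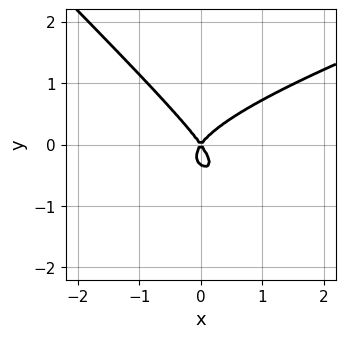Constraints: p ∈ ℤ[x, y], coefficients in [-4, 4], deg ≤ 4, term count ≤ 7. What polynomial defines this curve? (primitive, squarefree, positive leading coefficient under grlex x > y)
x^2*y - 2*x*y^2 - 3*y^3 + 2*x^2 - y^2

First, the degree is 3 — no degree-2 curve has this shape.
Then, from the visible intercepts: it meets the y-axis at y = 0 (among the integer gridlines); it crosses the x-axis at the gridline x = 0.
Finally, solving for integer coefficients yields p as stated.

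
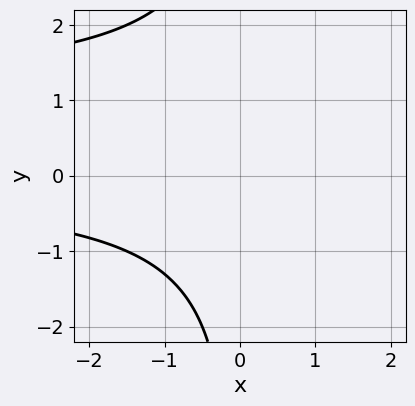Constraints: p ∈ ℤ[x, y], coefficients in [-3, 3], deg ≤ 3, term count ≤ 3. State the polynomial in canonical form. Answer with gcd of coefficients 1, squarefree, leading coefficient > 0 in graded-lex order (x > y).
x*y^2 - x*y + 3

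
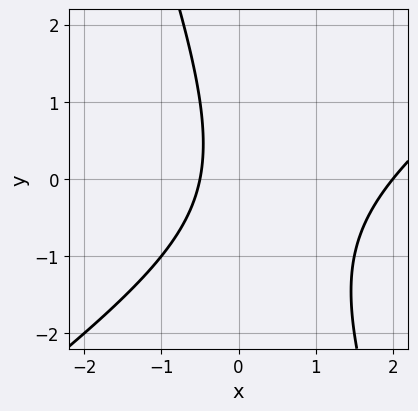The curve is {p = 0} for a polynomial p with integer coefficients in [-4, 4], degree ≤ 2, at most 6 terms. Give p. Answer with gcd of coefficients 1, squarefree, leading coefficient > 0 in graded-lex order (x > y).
2*x^2 - 2*x*y - y^2 - 3*x - 2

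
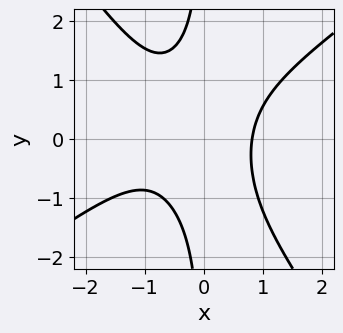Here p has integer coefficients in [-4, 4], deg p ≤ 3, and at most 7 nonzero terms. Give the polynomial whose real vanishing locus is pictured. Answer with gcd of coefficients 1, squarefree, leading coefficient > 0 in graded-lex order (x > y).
(a) The degree is 3 — the shape is more complex than any degree-2 curve.
(b) Observable constraints: the curve avoids every integer y-axis point in the box.
(c) The integer polynomial consistent with all of this is the stated p.

3*x^3 - 2*x^2*y - 3*x*y^2 + 2*x^2 - 3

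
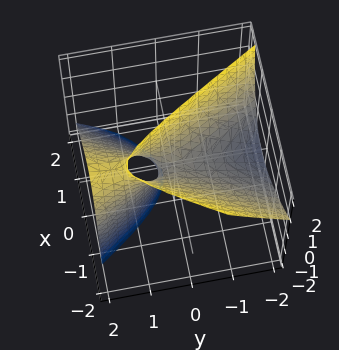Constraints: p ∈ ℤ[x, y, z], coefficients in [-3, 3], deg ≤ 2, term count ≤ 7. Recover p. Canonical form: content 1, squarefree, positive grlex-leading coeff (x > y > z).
3*x^2 + 2*x*z - y^2 + 2*y*z - z

1. deg p = 2. No degree-1 surface has this shape.
2. From the axis intercepts and sections: one z-axis crossing is at z = 0; it meets the y-axis at y = 0 (among the integer gridlines); it crosses the x-axis at the gridline x = 0.
3. Solving for integer coefficients yields p as stated.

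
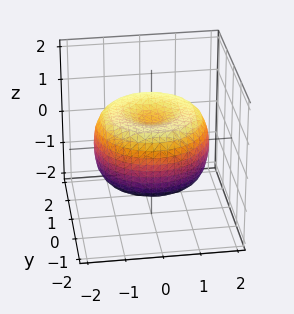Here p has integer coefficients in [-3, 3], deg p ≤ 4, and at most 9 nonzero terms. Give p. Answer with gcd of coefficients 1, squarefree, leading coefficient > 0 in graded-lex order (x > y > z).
x^4 + 2*x^2*y^2 + y^4 - 2*x^2 - 2*y^2 + 2*z^2 - 1

1. Degree: a generic line meets the surface in up to 4 points, so deg p = 4.
2. Symmetries: rotational symmetry about the z-axis ⇒ p depends on x, y only through x² + y².
3. From the axis intercepts and sections: a circular section at z = 0 has radius between 1 and 2.
4. Together with the visible shape, these determine p as stated.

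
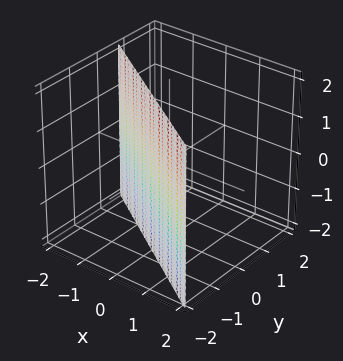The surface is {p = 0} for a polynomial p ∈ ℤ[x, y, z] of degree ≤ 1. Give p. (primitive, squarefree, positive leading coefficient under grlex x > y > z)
2*x + 3*y + 2

(a) deg p = 1. Every cross-section is a straight line — this is a plane.
(b) Reading off the gridlines: it meets the x-axis at x = -1 (among the integer gridlines); the surface avoids every integer z-axis point in the box.
(c) Fitting integer coefficients to these (and the overall shape) gives p.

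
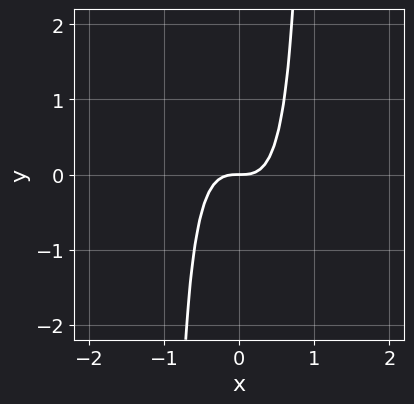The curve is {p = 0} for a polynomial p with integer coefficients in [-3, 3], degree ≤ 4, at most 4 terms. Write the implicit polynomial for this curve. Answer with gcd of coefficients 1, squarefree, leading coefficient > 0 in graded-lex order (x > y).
3*x^3 + x^2*y - y

The degree is 3 — a generic line meets the curve in up to 3 points.
Checking where it meets the axes: one y-axis crossing is at y = 0; one x-axis crossing is at x = 0.
Putting this together gives p.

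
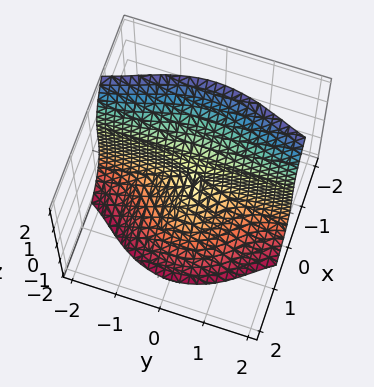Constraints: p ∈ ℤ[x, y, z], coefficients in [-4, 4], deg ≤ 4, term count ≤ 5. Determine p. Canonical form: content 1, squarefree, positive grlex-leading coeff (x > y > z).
1. Degree: the shape is more complex than any degree-2 surface, so deg p = 3.
2. From the axis intercepts and sections: it meets the x-axis at x = 0 (among the integer gridlines); it crosses the z-axis at the gridline z = 0.
3. Assembling these constraints gives the stated polynomial.

3*x^3 + 3*x*y^2 + z^3 + y^2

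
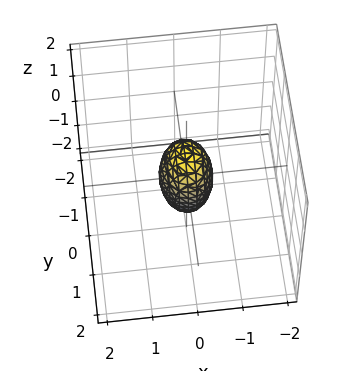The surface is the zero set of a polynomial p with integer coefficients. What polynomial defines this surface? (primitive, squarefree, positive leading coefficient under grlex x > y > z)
1. The degree is 2 — bounded and convex; a quadric.
2. Symmetries: mirror symmetry y ↦ −y ⇒ only even powers of y; mirror symmetry z ↦ −z ⇒ only even powers of z; mirror symmetry x ↦ −x ⇒ only even powers of x.
3. Reading off the gridlines: among the integer gridlines, it crosses the z-axis at z ∈ {-1, 1}.
4. The integer polynomial consistent with all of this is the stated p.

3*x^2 + 2*y^2 + z^2 - 1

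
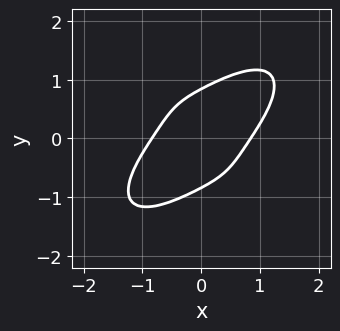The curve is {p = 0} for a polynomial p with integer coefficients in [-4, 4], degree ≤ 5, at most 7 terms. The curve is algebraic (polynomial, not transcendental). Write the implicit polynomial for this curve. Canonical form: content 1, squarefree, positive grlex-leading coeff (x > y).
2*x^4 - x^3*y + 2*y^4 - 3*x*y - 1

1. deg p = 4.
2. The integer polynomial consistent with all of this is the stated p.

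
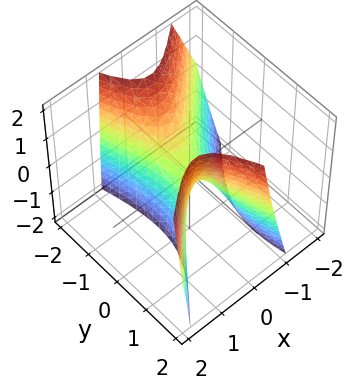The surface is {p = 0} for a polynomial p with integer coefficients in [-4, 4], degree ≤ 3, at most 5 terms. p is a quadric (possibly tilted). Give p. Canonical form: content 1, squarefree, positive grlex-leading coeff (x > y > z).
(a) Degree: a generic line meets the surface in up to 2 points, so deg p = 2.
(b) Observable constraints: it meets the y-axis at y = 0 (among the integer gridlines); one z-axis crossing is at z = 0.
(c) Putting this together gives p.

3*x^2 - 2*x*y - x*z - y^2 + z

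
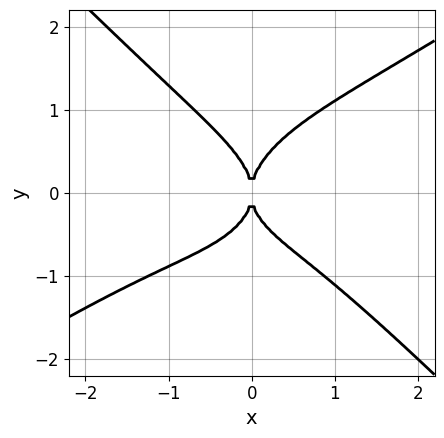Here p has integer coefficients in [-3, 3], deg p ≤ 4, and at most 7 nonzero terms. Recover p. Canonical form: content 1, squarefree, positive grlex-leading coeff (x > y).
x^4 - x^3*y - 2*y^4 + x^2*y + 2*x^2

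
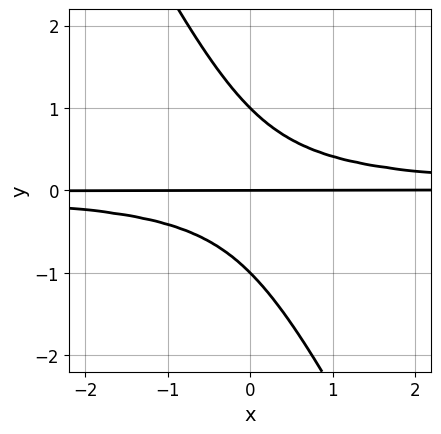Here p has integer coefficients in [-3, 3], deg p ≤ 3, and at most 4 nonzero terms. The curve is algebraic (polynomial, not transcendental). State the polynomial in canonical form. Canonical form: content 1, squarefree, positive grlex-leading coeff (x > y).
2*x*y^2 + y^3 - y

1. Degree: a generic line meets the curve in up to 3 points, so deg p = 3.
2. From the visible intercepts: the y-axis gridline crossings are at y ∈ {-1, 0, 1}; every point of the x-axis in the box is on the curve.
3. Putting this together gives p.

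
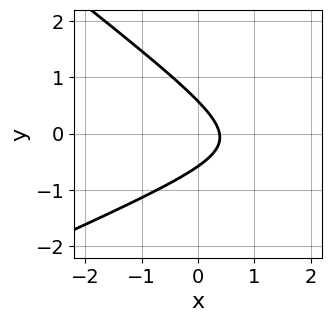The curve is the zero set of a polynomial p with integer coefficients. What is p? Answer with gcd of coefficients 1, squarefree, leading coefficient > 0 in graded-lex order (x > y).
x^2 - x*y - 3*y^2 - 3*x + 1

The degree is 2 — a generic line meets the curve in up to 2 points.
The integer polynomial consistent with all of this is the stated p.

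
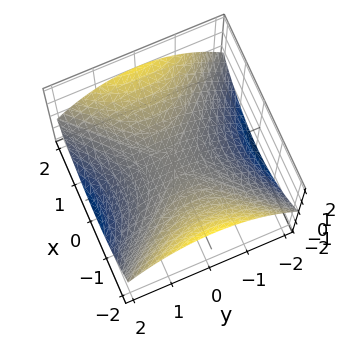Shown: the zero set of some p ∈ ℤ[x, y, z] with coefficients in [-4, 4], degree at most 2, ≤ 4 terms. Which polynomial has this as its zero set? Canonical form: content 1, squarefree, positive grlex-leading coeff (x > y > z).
x^2 - y^2 - 3*z

First, the degree is 2 — a saddle surface; a quadric.
Then, symmetries: it's symmetric under y → −y, forcing even powers of y; the x ↦ −x reflection is a symmetry, so x appears only in even powers.
Next, observable constraints: it crosses the z-axis at the gridline z = 0; it meets the x-axis at x = 0 (among the integer gridlines); one y-axis crossing is at y = 0.
Finally, the integer polynomial consistent with all of this is the stated p.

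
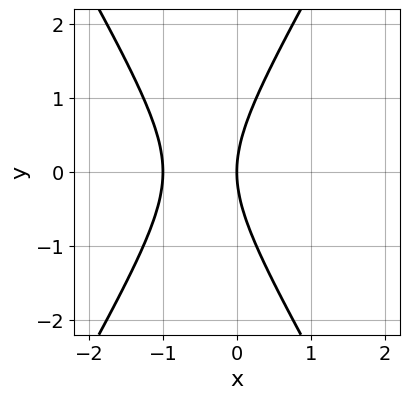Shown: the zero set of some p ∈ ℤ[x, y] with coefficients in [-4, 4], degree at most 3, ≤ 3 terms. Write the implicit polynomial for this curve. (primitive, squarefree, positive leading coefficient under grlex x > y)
1. deg p = 2.
2. Symmetries: the y ↦ −y reflection is a symmetry, so y appears only in even powers.
3. From the visible intercepts: among the integer gridlines, it crosses the x-axis at x ∈ {-1, 0}; it crosses the y-axis at the gridline y = 0.
4. Putting this together gives p.

3*x^2 - y^2 + 3*x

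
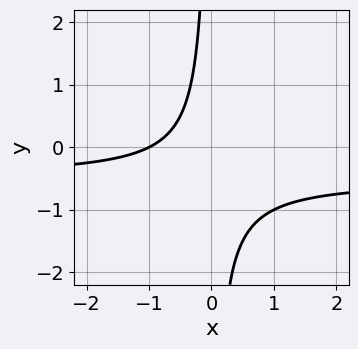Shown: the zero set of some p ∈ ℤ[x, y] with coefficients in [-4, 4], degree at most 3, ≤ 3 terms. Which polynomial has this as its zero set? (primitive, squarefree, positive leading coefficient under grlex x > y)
(a) deg p = 2. The shape is more complex than any degree-1 curve.
(b) Against the integer gridlines: the curve avoids every integer y-axis point in the box; one x-axis crossing is at x = -1.
(c) Putting this together gives p.

2*x*y + x + 1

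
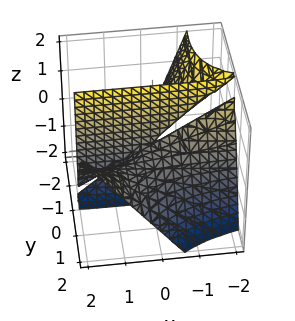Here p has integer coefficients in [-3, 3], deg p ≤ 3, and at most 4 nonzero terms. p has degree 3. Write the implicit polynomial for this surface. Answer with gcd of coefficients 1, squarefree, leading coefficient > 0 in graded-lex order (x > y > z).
Degree: the shape is more complex than any degree-2 surface, so deg p = 3.
Observable constraints: the visible x-axis segment lies entirely on the surface; the visible z-axis segment lies entirely on the surface.
Putting this together gives p.

3*x*y^2 - y^3 - 2*x*y - 3*y*z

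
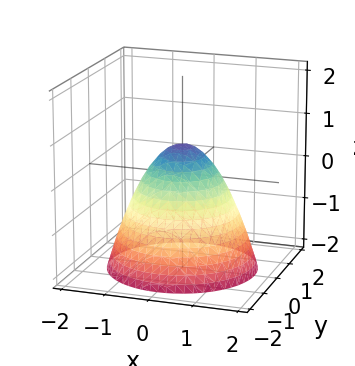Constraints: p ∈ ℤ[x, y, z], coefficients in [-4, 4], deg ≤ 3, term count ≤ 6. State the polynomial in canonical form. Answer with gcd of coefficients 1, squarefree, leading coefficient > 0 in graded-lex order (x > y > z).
First, deg p = 2.
Next, by symmetry, the z-axis is an axis of rotation, so x and y enter only as x² + y².
Next, from the axis intercepts and sections: a circular section at z = -1 has radius between 1 and 2.
Finally, the integer polynomial consistent with all of this is the stated p.

3*x^2 + 3*y^2 + 3*z - 2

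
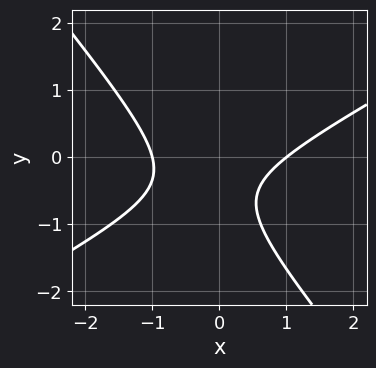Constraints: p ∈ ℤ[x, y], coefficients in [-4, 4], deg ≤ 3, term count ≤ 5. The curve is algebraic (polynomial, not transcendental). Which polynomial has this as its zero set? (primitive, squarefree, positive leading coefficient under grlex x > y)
First, deg p = 2.
Next, observable constraints: the x-axis gridline crossings are at x ∈ {-1, 1}; it misses every integer gridline on the y-axis.
Finally, together with the visible shape, these determine p as stated.

2*x^2 - 2*x*y - 3*y^2 - 3*y - 2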